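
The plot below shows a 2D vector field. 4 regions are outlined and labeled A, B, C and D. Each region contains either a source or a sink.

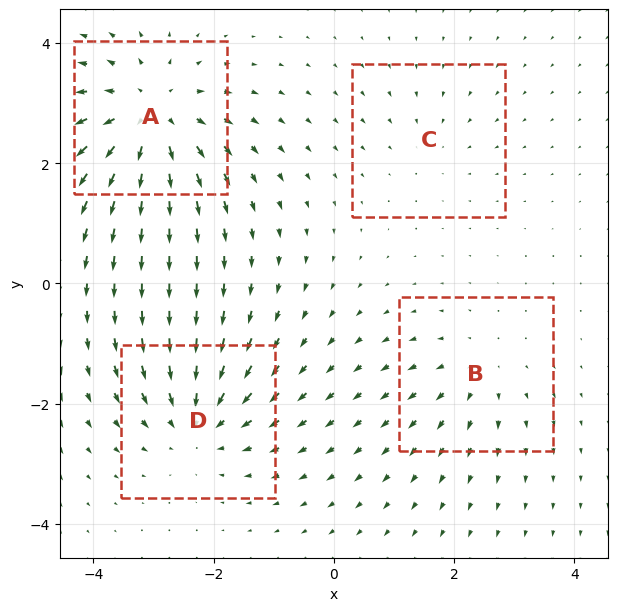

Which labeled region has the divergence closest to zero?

Divergence at each region's feature centre — A: about +7, B: about +3, C: about -2, D: about -5. Region C is closest to zero.

C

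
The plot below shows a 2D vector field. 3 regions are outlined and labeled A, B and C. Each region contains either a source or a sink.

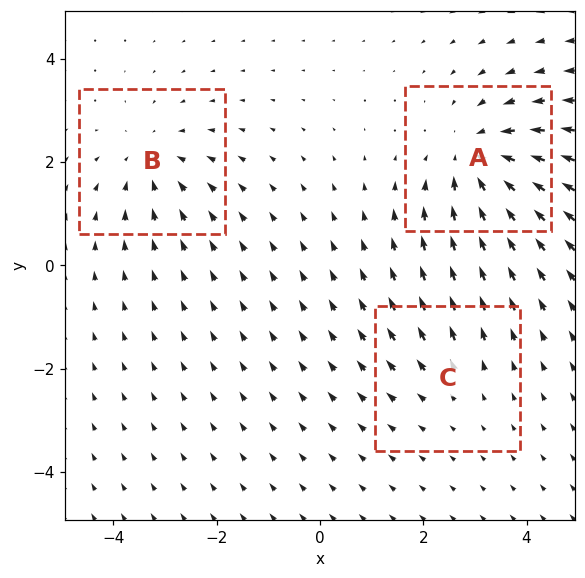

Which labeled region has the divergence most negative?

Divergence at each region's feature centre — A: about -4, B: about -3, C: about +2. Region A is most negative.

A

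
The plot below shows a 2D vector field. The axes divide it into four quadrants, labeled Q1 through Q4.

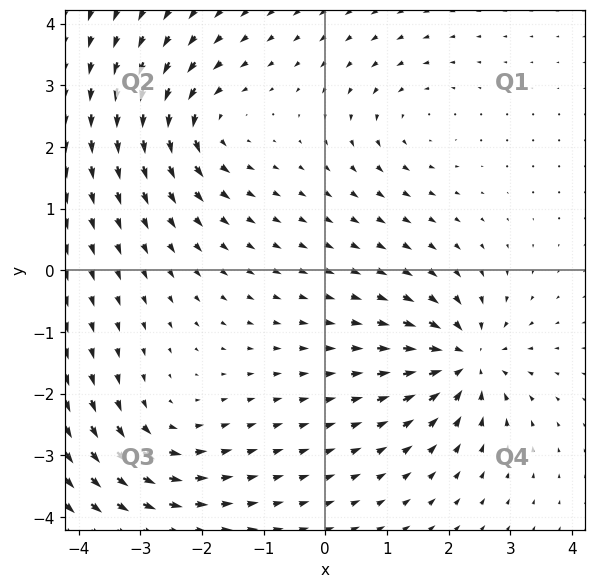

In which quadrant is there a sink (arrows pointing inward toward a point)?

Q4

The sink sits at approximately (2.3, -1.5), which lies in quadrant Q4. The divergence there is about -6, negative as expected for a sink.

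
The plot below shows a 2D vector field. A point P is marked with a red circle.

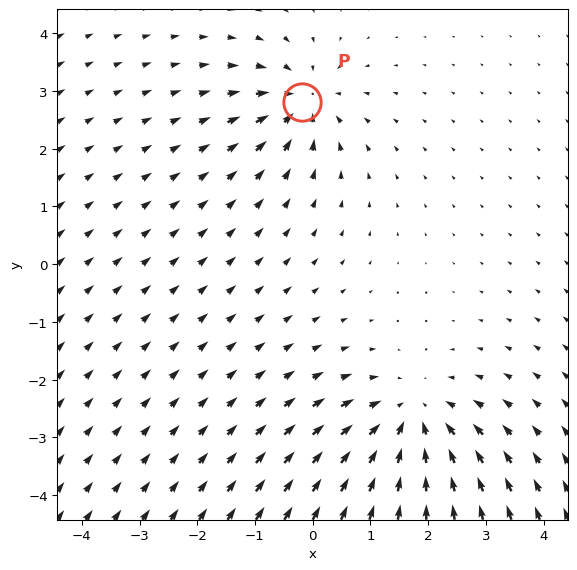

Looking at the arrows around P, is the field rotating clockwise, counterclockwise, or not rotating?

Near P at (-0.2, 2.8) the arrows show no circulation. The curl there is ≈0.

not rotating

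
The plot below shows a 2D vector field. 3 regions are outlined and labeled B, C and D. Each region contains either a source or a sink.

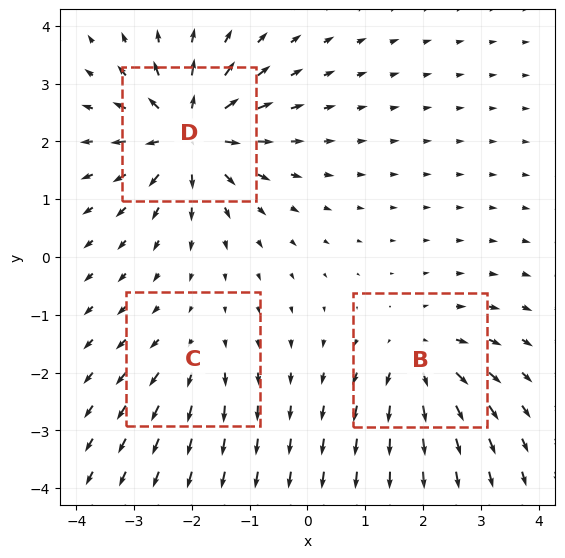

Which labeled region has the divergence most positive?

Divergence at each region's feature centre — B: about +4, C: about +2, D: about +6. Region D is most positive.

D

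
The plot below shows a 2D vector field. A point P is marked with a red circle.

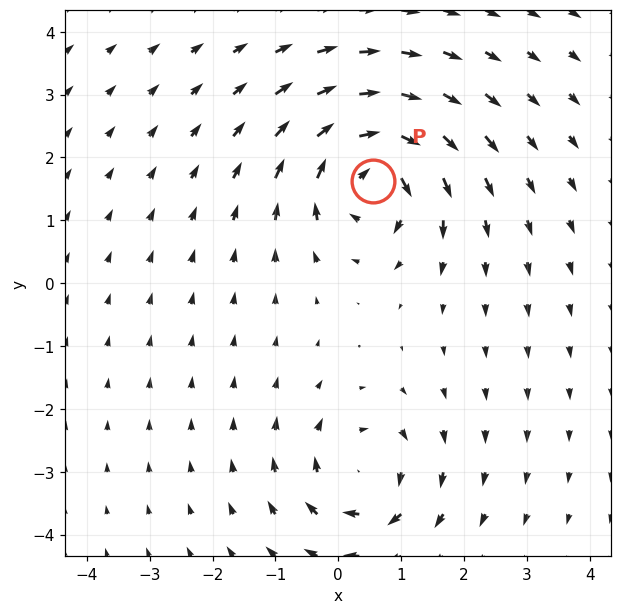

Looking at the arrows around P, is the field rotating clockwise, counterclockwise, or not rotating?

clockwise

Near P at (0.5, 1.6) the arrows circulate clockwise. The curl (z-component) there is about -6; negative curl means clockwise rotation.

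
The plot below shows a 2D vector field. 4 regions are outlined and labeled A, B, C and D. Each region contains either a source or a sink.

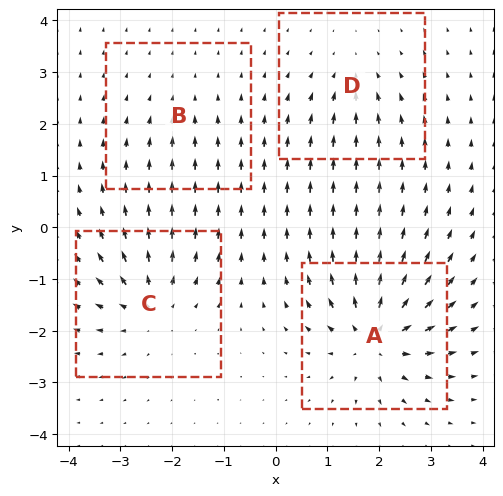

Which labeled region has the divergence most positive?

Divergence at each region's feature centre — A: about +9, B: about -2, C: about +6, D: about -4. Region A is most positive.

A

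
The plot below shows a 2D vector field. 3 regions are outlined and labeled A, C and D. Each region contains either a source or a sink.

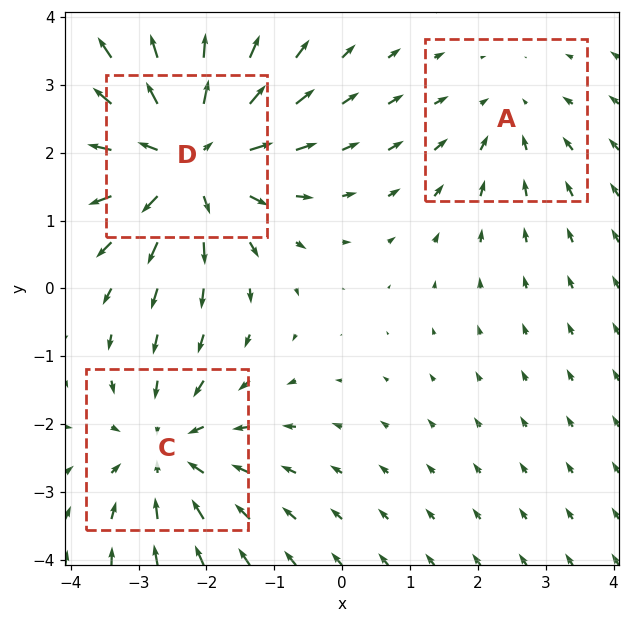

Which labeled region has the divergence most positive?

D

Divergence at each region's feature centre — A: about -2, C: about -3, D: about +4. Region D is most positive.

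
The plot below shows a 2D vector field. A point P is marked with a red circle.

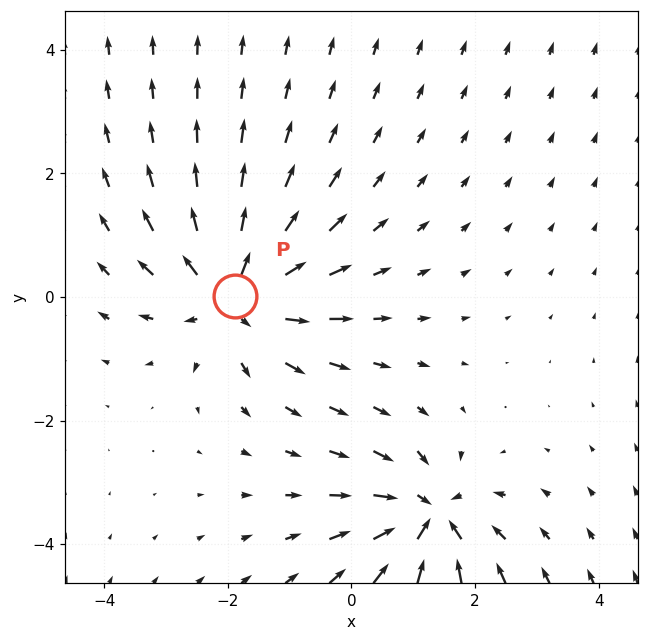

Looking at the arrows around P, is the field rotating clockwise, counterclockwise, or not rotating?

Near P at (-1.9, 0.0) the arrows show no circulation. The curl there is ≈0.

not rotating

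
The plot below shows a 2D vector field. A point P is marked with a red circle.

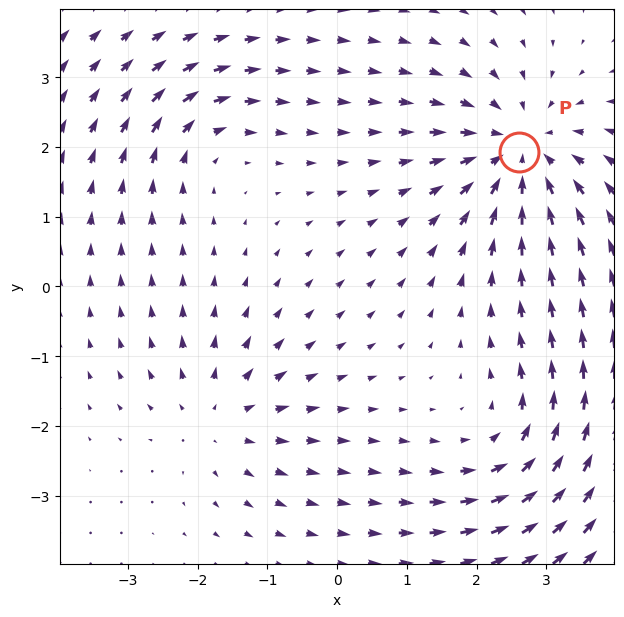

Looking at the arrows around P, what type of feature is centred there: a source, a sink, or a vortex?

sink

At P (2.6, 1.9) the arrows converge inward. Divergence about -5, curl ≈0 — negative divergence with near-zero curl is a sink.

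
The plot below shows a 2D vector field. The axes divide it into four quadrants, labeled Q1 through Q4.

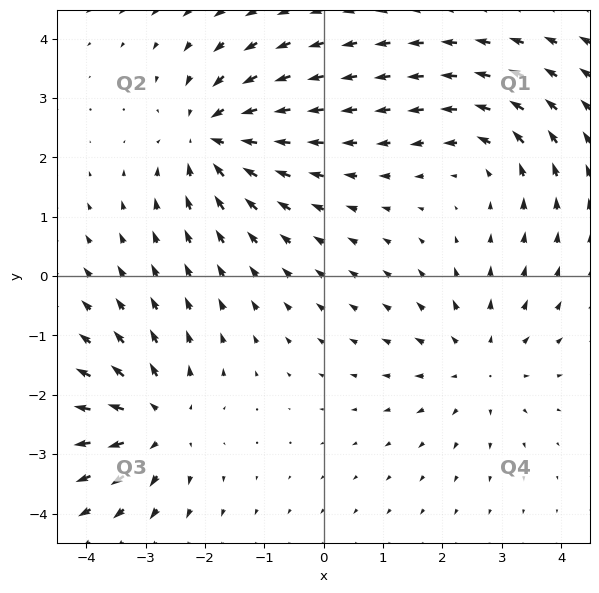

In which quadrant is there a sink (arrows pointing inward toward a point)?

The sink sits at approximately (-1.9, 2.4), which lies in quadrant Q2. The divergence there is about -5, negative as expected for a sink.

Q2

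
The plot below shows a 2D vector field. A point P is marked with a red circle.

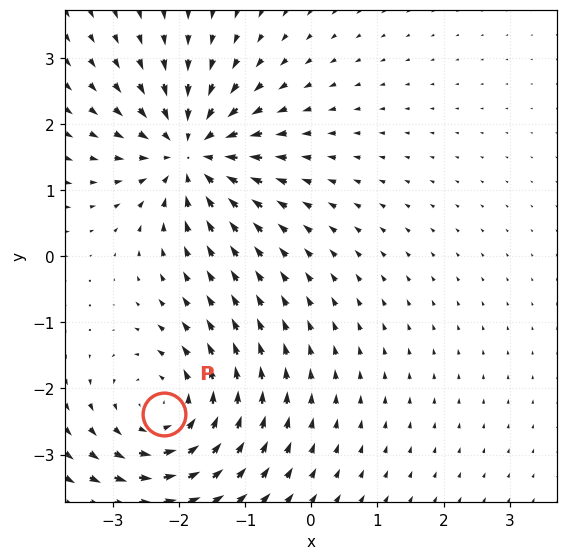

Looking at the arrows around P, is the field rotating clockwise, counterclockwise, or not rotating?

counterclockwise

Near P at (-2.2, -2.4) the arrows circulate counterclockwise. The curl (z-component) there is about +3; positive curl means counterclockwise rotation.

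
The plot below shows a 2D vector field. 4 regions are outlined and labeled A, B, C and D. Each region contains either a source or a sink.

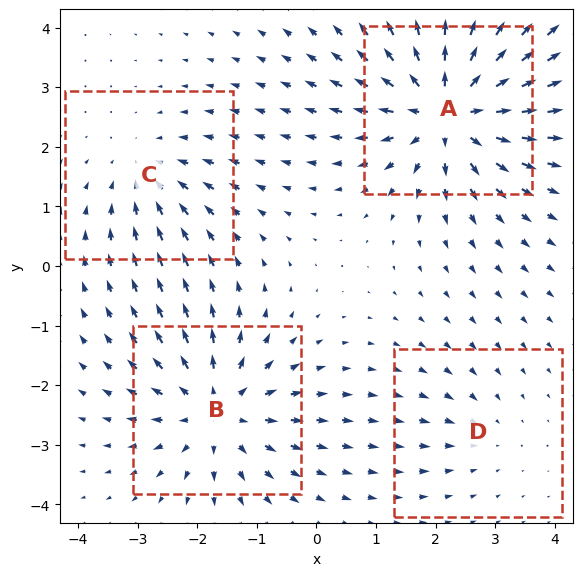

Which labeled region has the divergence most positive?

Divergence at each region's feature centre — A: about +7, B: about +5, C: about -3, D: about -2. Region A is most positive.

A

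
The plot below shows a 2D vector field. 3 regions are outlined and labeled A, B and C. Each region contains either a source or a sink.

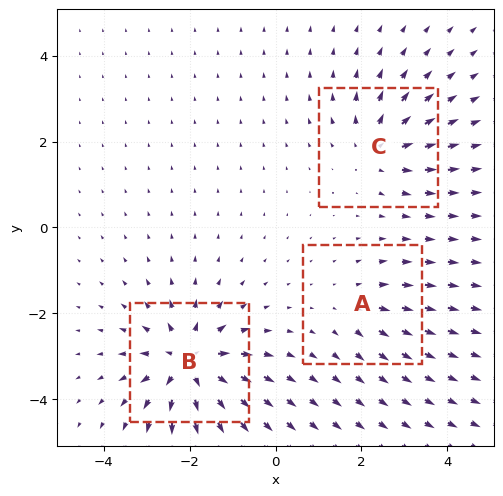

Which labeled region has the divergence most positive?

Divergence at each region's feature centre — A: about +2, B: about +6, C: about +4. Region B is most positive.

B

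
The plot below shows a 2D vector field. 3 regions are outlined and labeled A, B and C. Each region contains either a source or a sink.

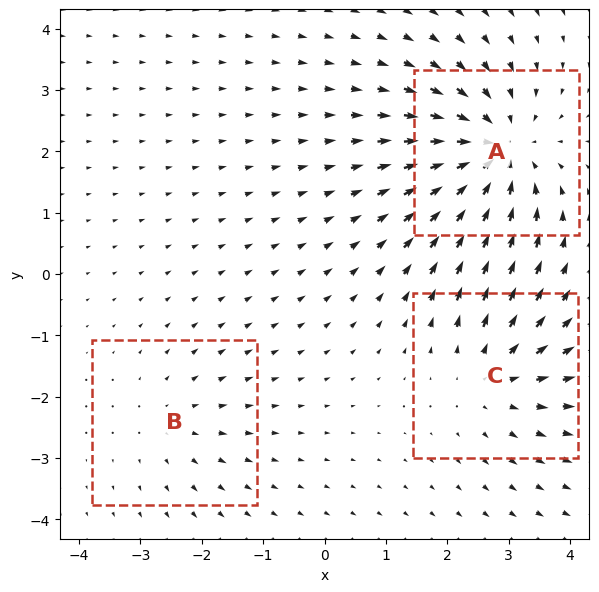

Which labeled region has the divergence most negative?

A

Divergence at each region's feature centre — A: about -5, B: about +2, C: about +3. Region A is most negative.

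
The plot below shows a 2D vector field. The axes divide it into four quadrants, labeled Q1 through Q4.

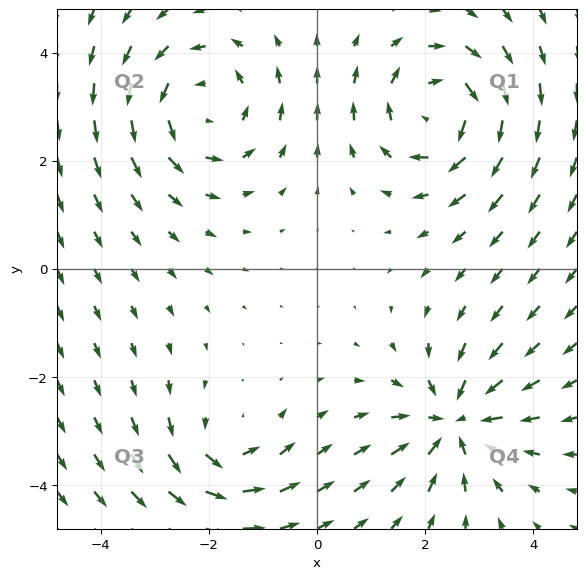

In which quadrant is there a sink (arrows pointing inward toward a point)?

The sink sits at approximately (2.6, -2.8), which lies in quadrant Q4. The divergence there is about -5, negative as expected for a sink.

Q4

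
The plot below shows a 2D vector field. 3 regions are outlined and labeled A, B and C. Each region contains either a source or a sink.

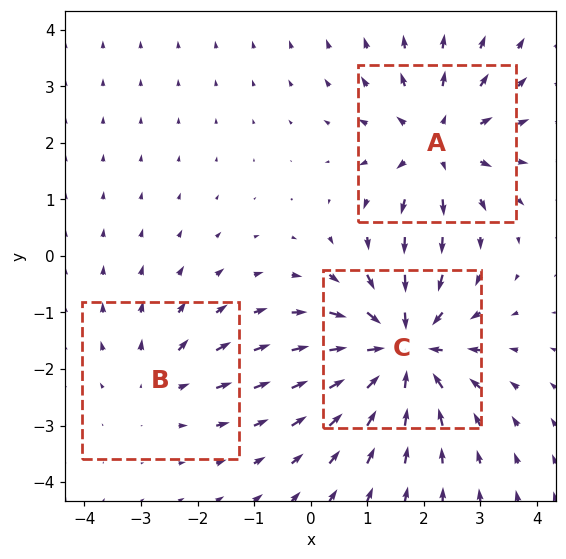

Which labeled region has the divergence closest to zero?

Divergence at each region's feature centre — A: about +3, B: about +2, C: about -5. Region B is closest to zero.

B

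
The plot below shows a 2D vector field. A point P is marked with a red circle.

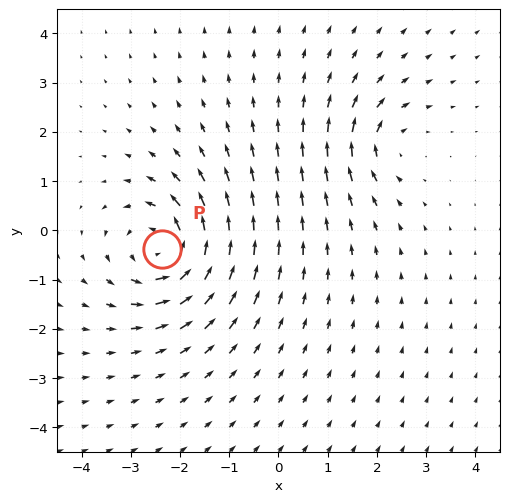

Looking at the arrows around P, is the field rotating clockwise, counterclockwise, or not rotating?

Near P at (-2.4, -0.4) the arrows circulate counterclockwise. The curl (z-component) there is about +6; positive curl means counterclockwise rotation.

counterclockwise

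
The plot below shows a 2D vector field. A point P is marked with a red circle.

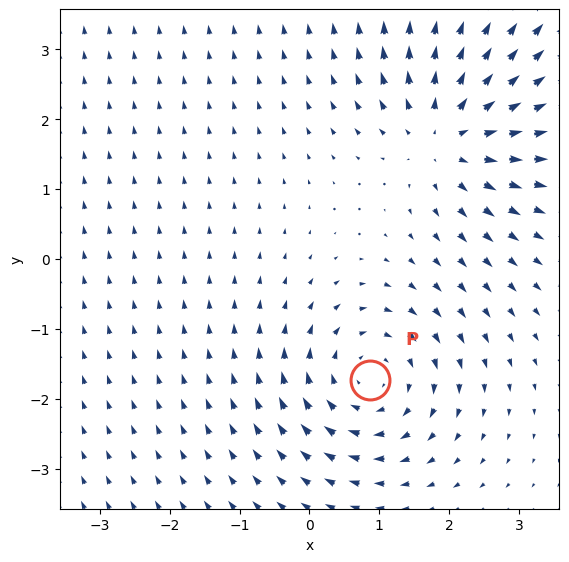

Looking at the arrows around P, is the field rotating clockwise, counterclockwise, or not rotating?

clockwise

Near P at (0.9, -1.7) the arrows circulate clockwise. The curl (z-component) there is about -5; negative curl means clockwise rotation.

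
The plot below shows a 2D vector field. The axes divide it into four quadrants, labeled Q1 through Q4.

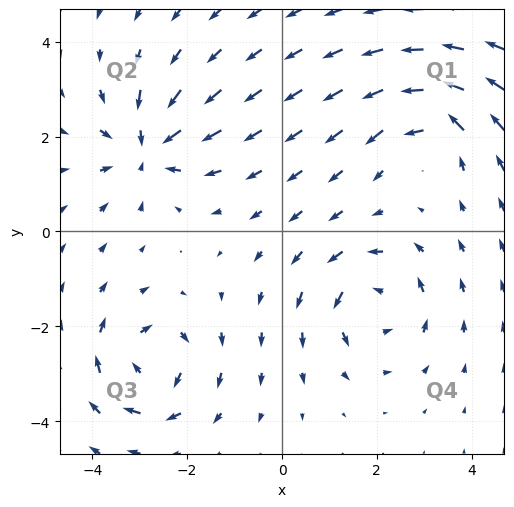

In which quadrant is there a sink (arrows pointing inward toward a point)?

The sink sits at approximately (-2.8, 1.8), which lies in quadrant Q2. The divergence there is about -5, negative as expected for a sink.

Q2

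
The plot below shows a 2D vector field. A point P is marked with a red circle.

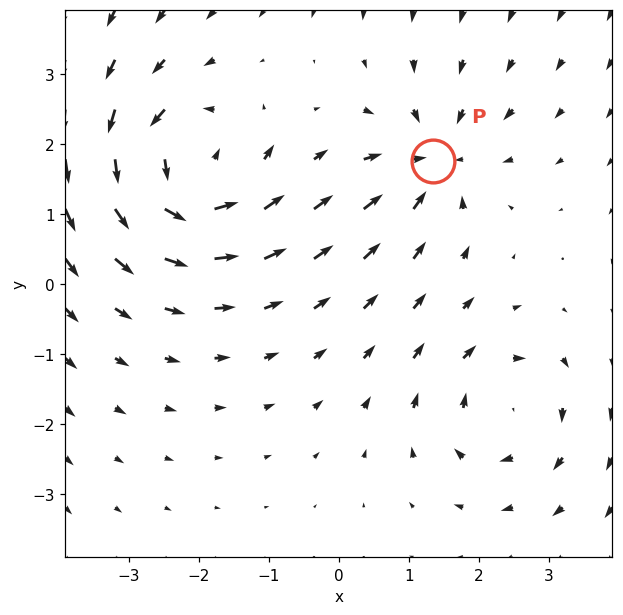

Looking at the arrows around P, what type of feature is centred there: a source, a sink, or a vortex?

At P (1.3, 1.8) the arrows converge inward. Divergence about -4, curl ≈0 — negative divergence with near-zero curl is a sink.

sink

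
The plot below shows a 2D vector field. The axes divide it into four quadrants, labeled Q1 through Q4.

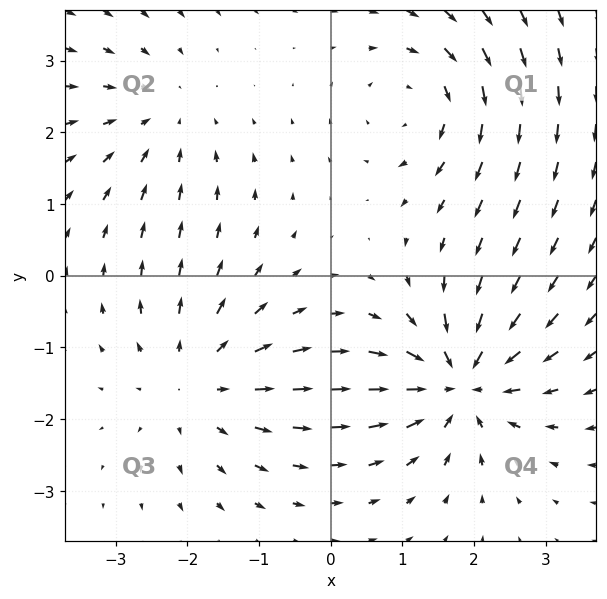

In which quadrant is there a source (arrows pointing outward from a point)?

The source sits at approximately (-1.9, -1.5), which lies in quadrant Q3. The divergence there is about +3, positive as expected for a source.

Q3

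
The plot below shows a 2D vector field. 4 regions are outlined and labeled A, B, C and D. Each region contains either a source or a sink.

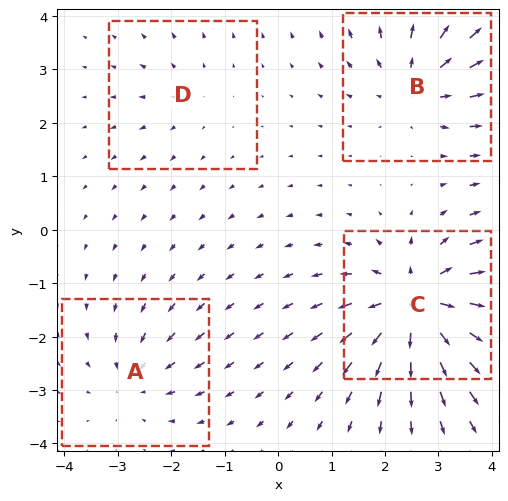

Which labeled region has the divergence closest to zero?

D

Divergence at each region's feature centre — A: about -4, B: about +5, C: about +8, D: about +2. Region D is closest to zero.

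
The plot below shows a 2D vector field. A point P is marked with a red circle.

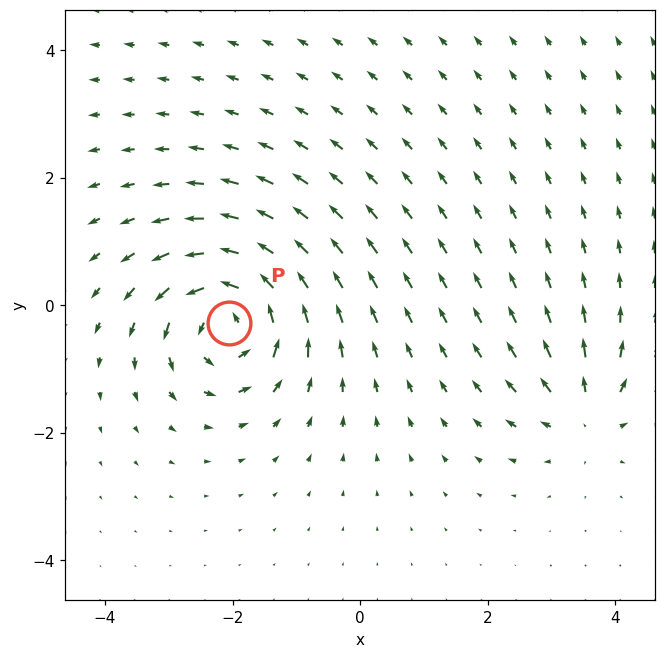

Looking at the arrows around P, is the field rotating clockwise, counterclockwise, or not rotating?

Near P at (-2.1, -0.3) the arrows circulate counterclockwise. The curl (z-component) there is about +7; positive curl means counterclockwise rotation.

counterclockwise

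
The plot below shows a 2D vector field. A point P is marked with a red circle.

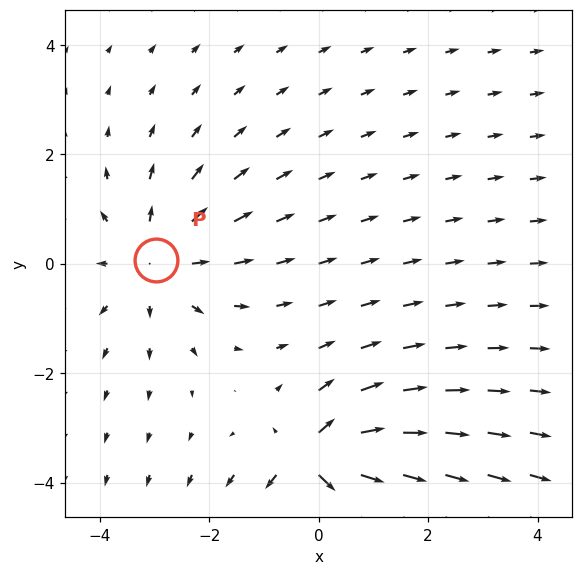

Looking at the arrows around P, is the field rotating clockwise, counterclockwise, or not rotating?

not rotating

Near P at (-3.0, 0.1) the arrows show no circulation. The curl there is ≈0.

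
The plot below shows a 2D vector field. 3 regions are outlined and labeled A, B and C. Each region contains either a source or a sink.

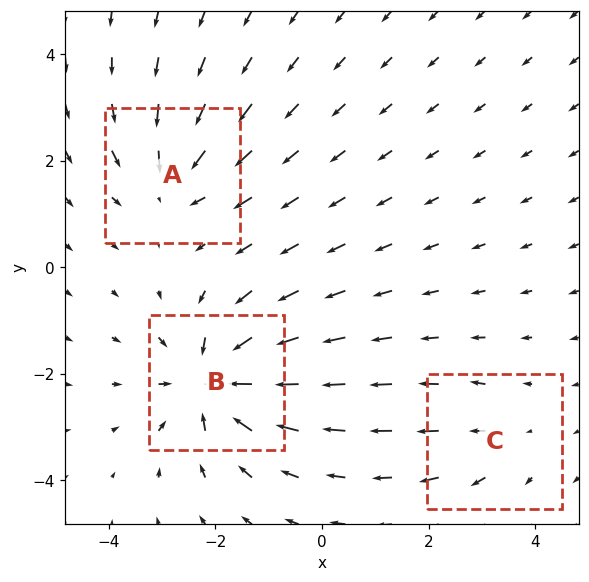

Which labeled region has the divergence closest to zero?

Divergence at each region's feature centre — A: about -4, B: about -6, C: about +2. Region C is closest to zero.

C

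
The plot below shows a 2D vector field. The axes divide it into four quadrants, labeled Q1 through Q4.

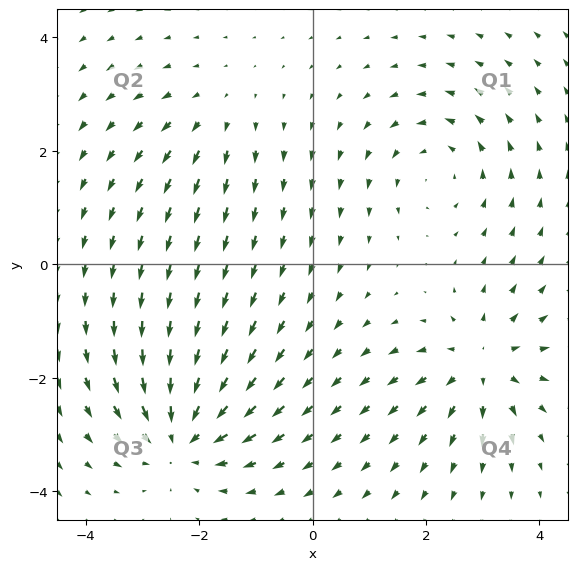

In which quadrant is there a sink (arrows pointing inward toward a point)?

The sink sits at approximately (-2.3, -3.0), which lies in quadrant Q3. The divergence there is about -5, negative as expected for a sink.

Q3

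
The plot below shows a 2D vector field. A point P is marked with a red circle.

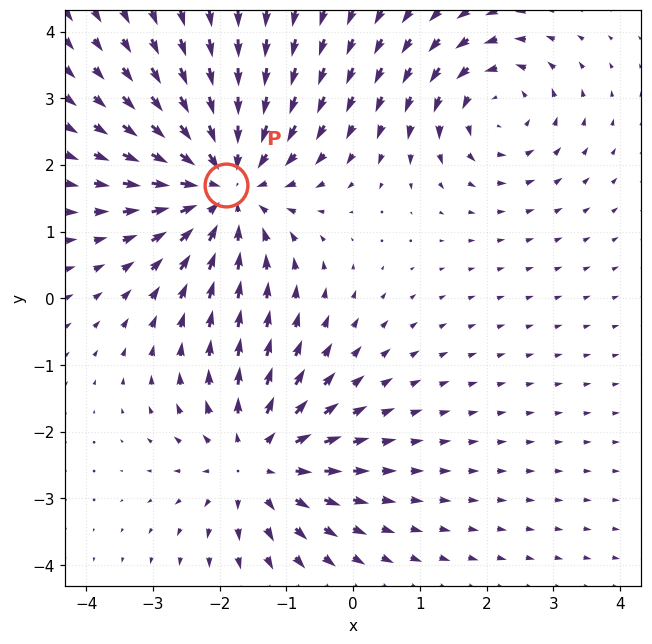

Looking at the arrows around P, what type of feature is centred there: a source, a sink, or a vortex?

At P (-1.9, 1.7) the arrows converge inward. Divergence about -4, curl ≈0 — negative divergence with near-zero curl is a sink.

sink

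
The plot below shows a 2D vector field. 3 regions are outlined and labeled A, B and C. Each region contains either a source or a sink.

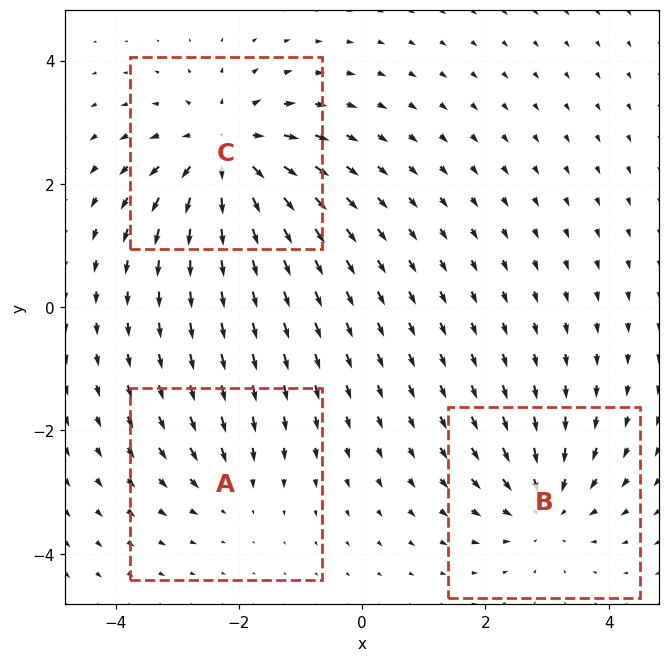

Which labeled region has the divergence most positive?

Divergence at each region's feature centre — A: about -2, B: about -3, C: about +5. Region C is most positive.

C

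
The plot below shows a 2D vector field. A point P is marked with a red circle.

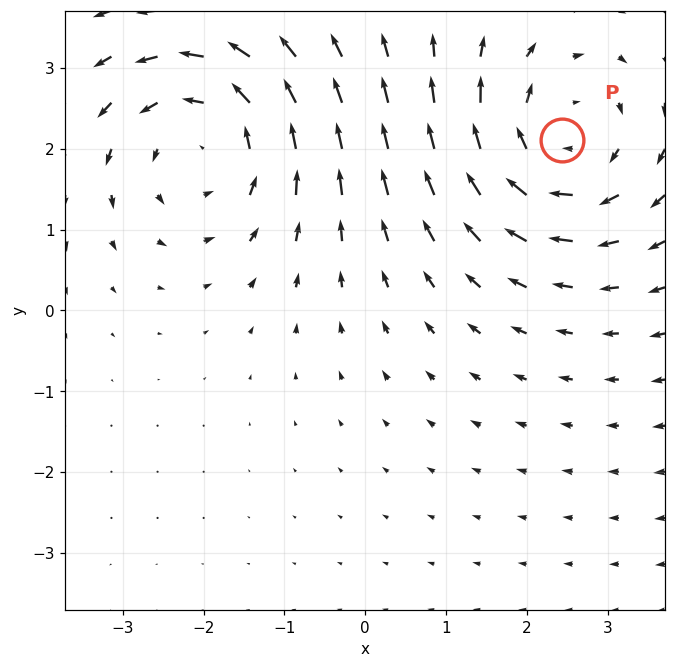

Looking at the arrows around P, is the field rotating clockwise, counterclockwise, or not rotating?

clockwise

Near P at (2.4, 2.1) the arrows circulate clockwise. The curl (z-component) there is about -4; negative curl means clockwise rotation.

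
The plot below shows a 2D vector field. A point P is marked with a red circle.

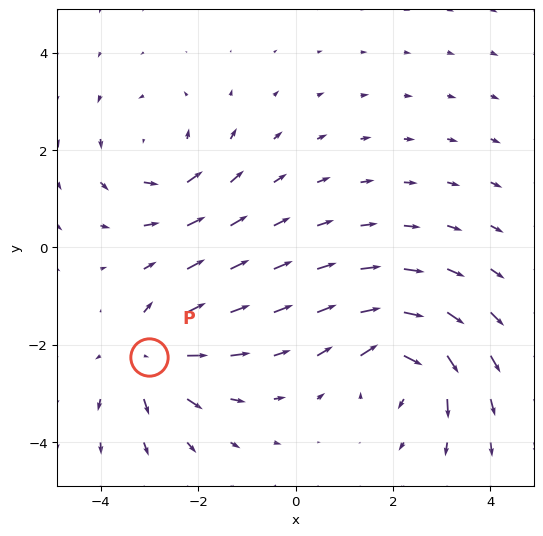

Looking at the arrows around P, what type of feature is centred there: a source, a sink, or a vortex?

At P (-3.0, -2.2) the arrows spread outward. Divergence about +5, curl ≈0 — positive divergence with near-zero curl is a source.

source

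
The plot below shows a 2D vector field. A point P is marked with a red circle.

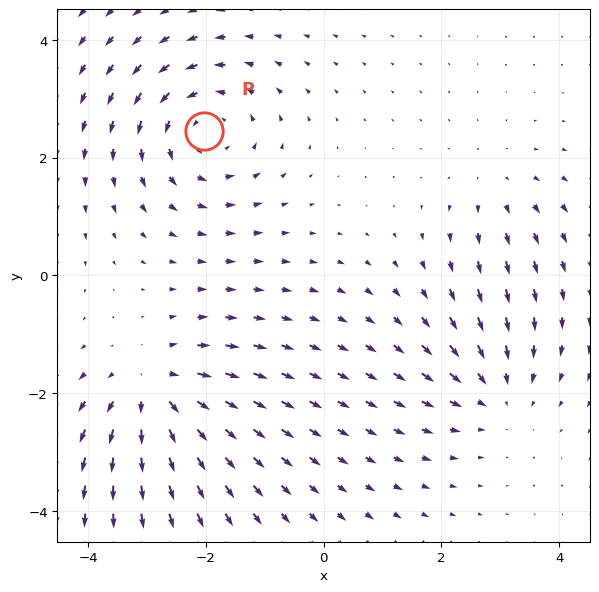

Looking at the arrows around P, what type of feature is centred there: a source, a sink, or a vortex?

At P (-2.0, 2.5) the arrows circulate counterclockwise. Divergence ≈0, curl about +4 — near-zero divergence with nonzero curl is a vortex.

vortex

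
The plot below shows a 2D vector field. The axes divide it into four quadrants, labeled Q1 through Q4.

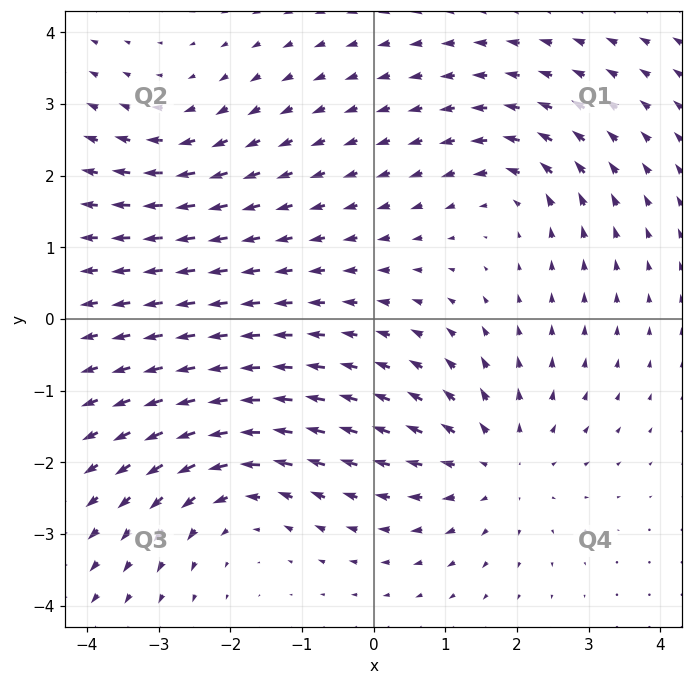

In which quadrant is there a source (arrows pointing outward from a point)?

The source sits at approximately (1.7, -2.0), which lies in quadrant Q4. The divergence there is about +4, positive as expected for a source.

Q4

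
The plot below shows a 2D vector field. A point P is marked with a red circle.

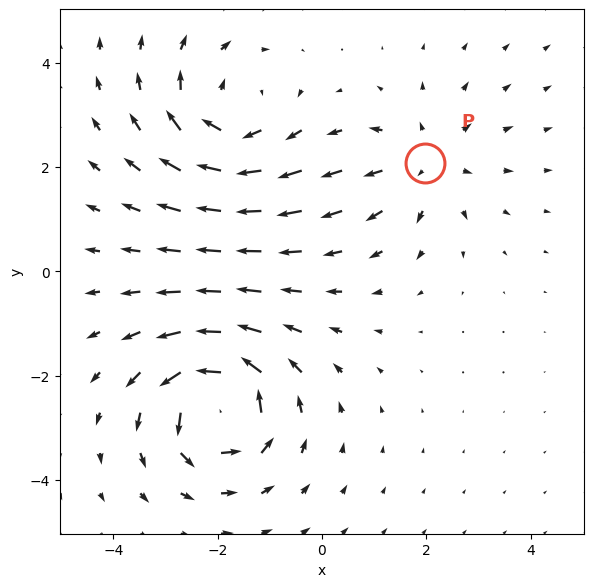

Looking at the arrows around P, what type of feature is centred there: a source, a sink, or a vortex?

At P (2.0, 2.1) the arrows spread outward. Divergence about +3, curl ≈0 — positive divergence with near-zero curl is a source.

source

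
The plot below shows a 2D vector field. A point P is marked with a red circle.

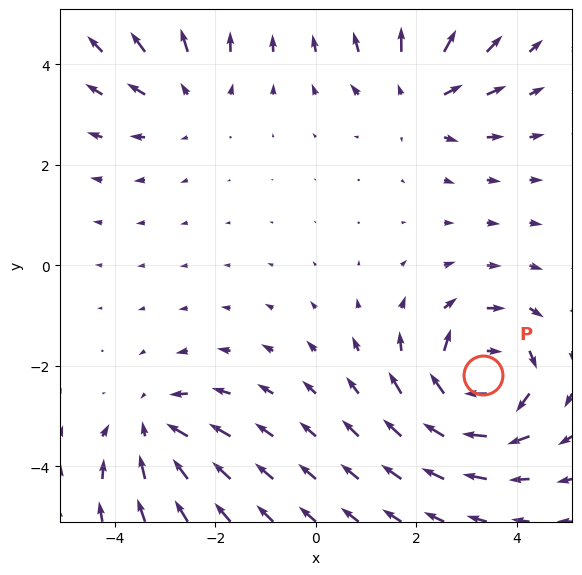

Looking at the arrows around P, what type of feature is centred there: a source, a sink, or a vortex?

At P (3.3, -2.2) the arrows circulate clockwise. Divergence ≈0, curl about -6 — near-zero divergence with nonzero curl is a vortex.

vortex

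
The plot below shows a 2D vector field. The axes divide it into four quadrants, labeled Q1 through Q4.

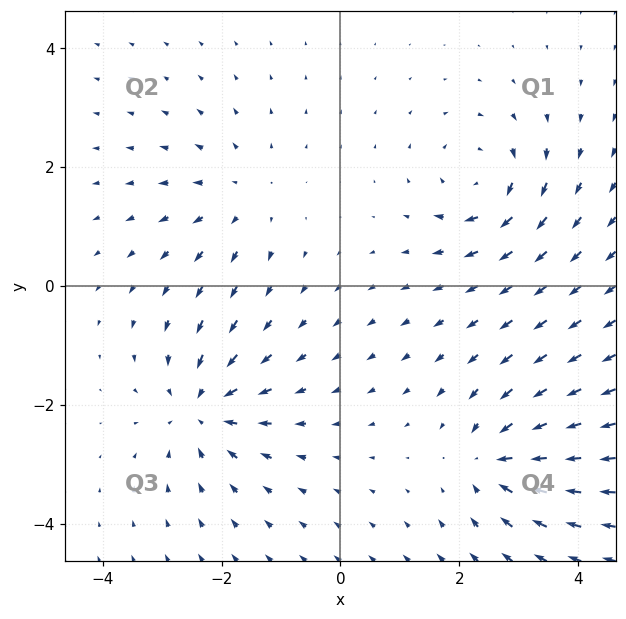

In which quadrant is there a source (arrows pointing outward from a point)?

Q2

The source sits at approximately (-1.7, 1.5), which lies in quadrant Q2. The divergence there is about +2, positive as expected for a source.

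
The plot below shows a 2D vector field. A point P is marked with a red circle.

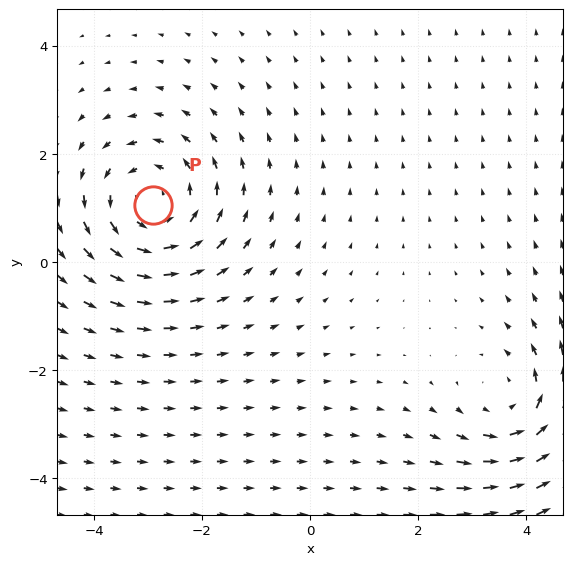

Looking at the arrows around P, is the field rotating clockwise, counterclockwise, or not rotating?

counterclockwise

Near P at (-2.9, 1.0) the arrows circulate counterclockwise. The curl (z-component) there is about +3; positive curl means counterclockwise rotation.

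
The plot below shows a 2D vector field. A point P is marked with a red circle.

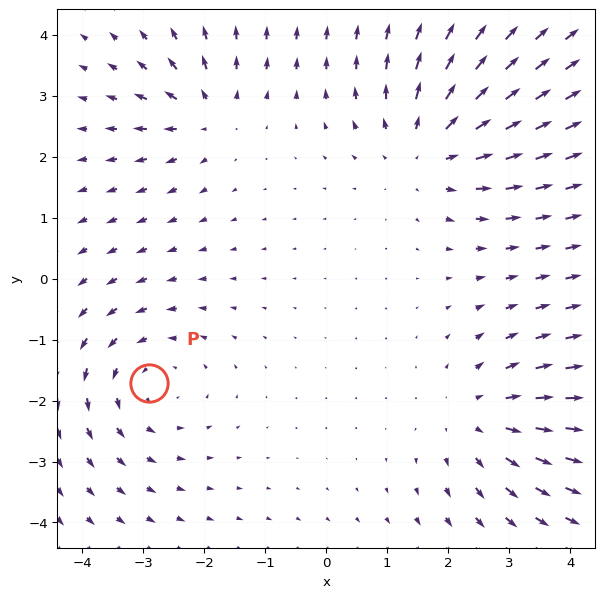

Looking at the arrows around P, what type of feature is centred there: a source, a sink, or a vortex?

At P (-2.9, -1.7) the arrows circulate counterclockwise. Divergence ≈0, curl about +4 — near-zero divergence with nonzero curl is a vortex.

vortex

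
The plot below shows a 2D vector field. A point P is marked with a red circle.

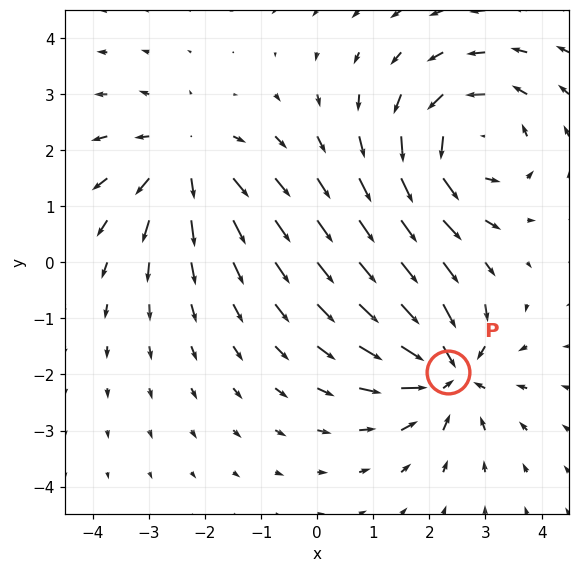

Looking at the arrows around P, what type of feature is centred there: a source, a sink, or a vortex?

At P (2.3, -1.9) the arrows converge inward. Divergence about -4, curl ≈0 — negative divergence with near-zero curl is a sink.

sink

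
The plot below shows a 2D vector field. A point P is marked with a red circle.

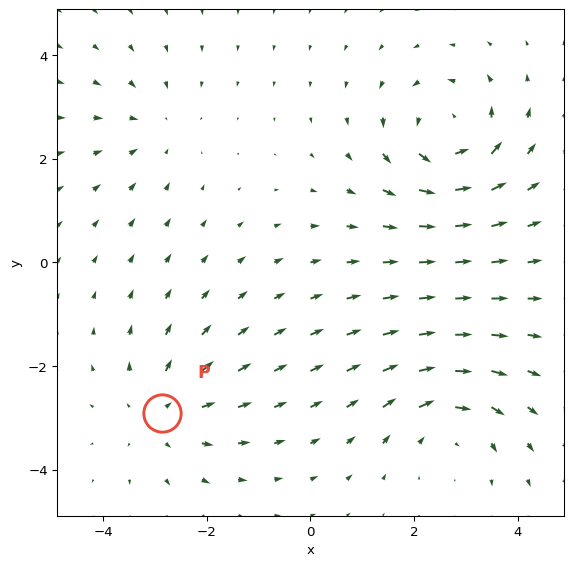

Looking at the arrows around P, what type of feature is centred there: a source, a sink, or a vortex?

At P (-2.9, -2.9) the arrows spread outward. Divergence about +3, curl ≈0 — positive divergence with near-zero curl is a source.

source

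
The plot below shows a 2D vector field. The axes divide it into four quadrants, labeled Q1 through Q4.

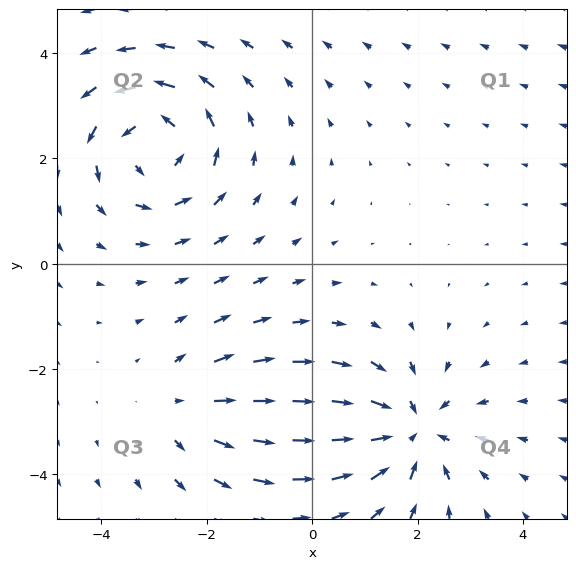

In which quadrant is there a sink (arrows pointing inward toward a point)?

Q4

The sink sits at approximately (1.9, -3.2), which lies in quadrant Q4. The divergence there is about -5, negative as expected for a sink.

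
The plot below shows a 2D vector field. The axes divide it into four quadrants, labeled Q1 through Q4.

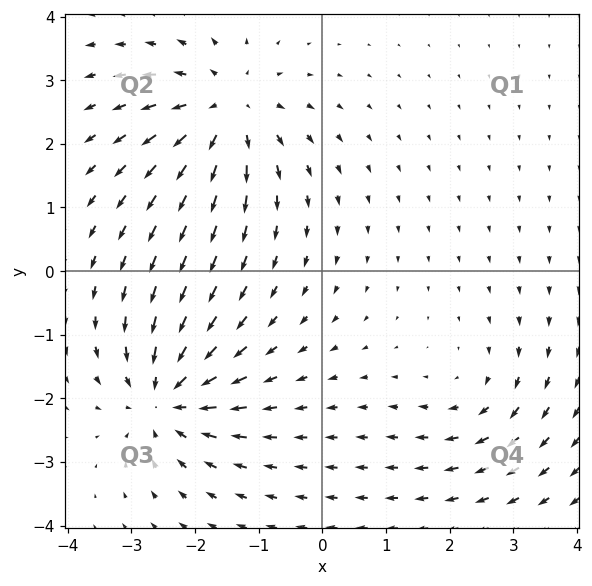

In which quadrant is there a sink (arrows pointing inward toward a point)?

Q3

The sink sits at approximately (-2.5, -2.0), which lies in quadrant Q3. The divergence there is about -6, negative as expected for a sink.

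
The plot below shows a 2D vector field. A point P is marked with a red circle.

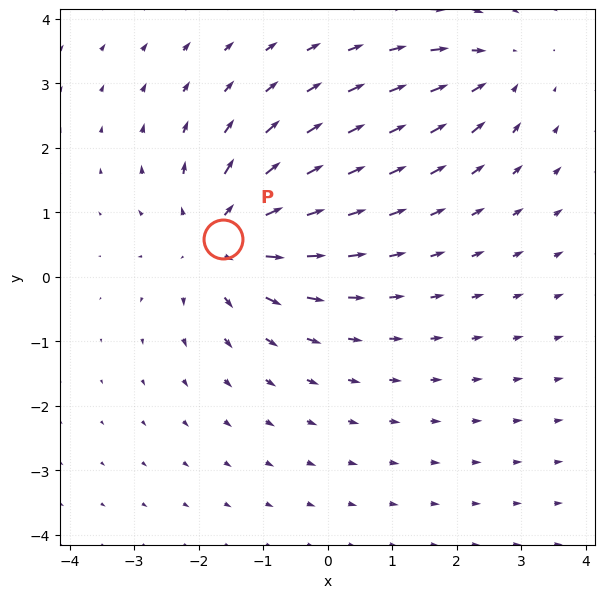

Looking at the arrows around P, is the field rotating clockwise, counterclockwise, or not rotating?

Near P at (-1.6, 0.6) the arrows show no circulation. The curl there is ≈0.

not rotating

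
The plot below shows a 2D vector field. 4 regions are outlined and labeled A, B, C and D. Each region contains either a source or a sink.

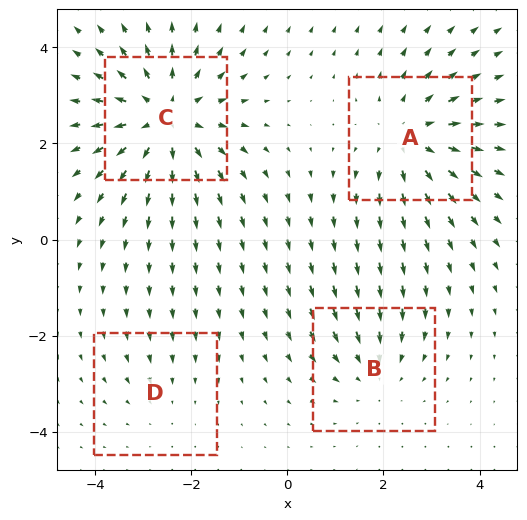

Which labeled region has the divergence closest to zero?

Divergence at each region's feature centre — A: about +5, B: about -3, C: about +6, D: about -2. Region D is closest to zero.

D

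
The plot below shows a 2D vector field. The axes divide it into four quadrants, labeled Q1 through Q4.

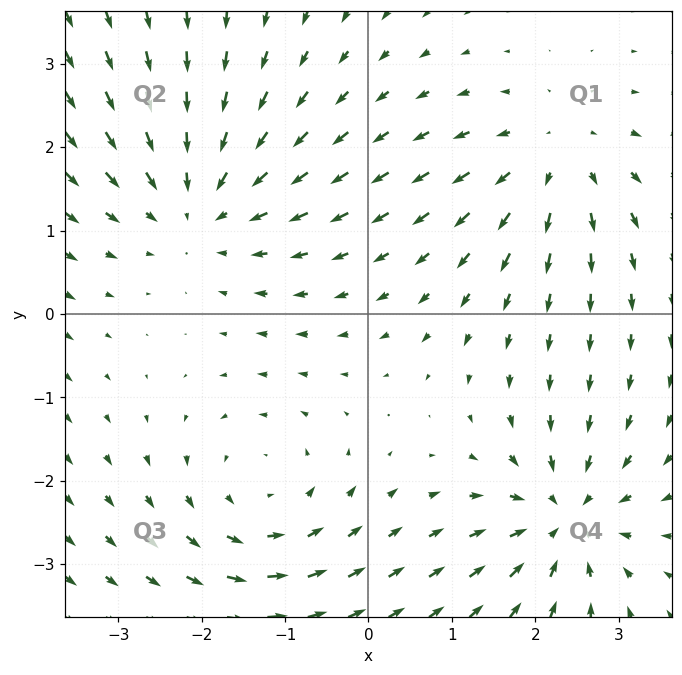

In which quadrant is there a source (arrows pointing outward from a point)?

The source sits at approximately (2.3, 1.9), which lies in quadrant Q1. The divergence there is about +4, positive as expected for a source.

Q1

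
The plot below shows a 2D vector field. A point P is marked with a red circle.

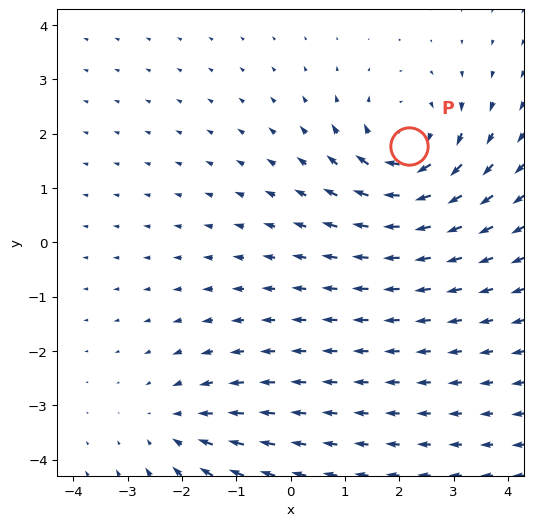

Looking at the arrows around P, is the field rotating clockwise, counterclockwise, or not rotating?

Near P at (2.2, 1.8) the arrows circulate clockwise. The curl (z-component) there is about -5; negative curl means clockwise rotation.

clockwise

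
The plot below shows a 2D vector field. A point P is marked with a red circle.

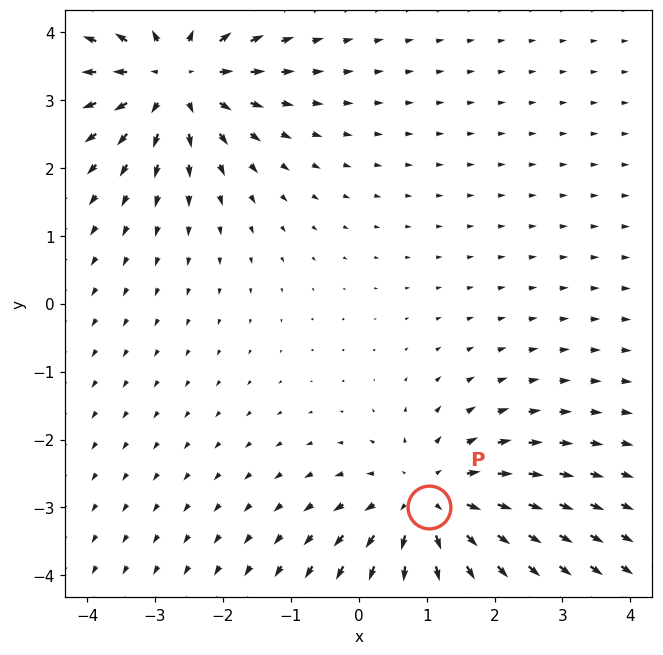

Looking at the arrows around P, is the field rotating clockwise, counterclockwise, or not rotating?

Near P at (1.0, -3.0) the arrows show no circulation. The curl there is ≈0.

not rotating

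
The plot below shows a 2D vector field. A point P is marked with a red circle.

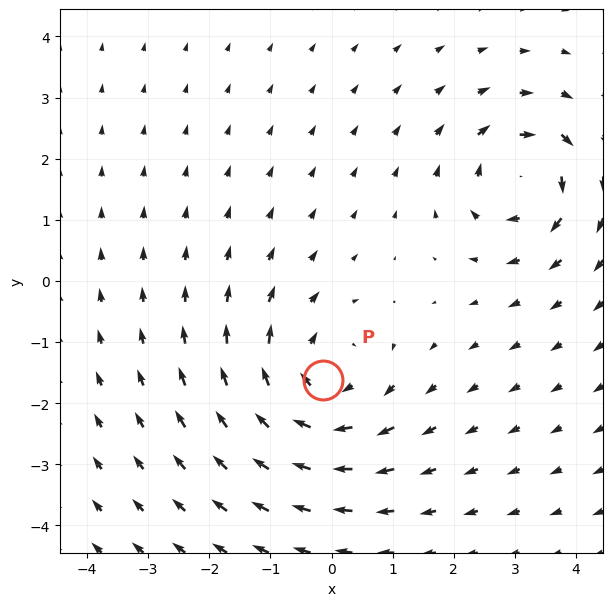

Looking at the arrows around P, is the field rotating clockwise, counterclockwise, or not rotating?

Near P at (-0.1, -1.6) the arrows circulate clockwise. The curl (z-component) there is about -3; negative curl means clockwise rotation.

clockwise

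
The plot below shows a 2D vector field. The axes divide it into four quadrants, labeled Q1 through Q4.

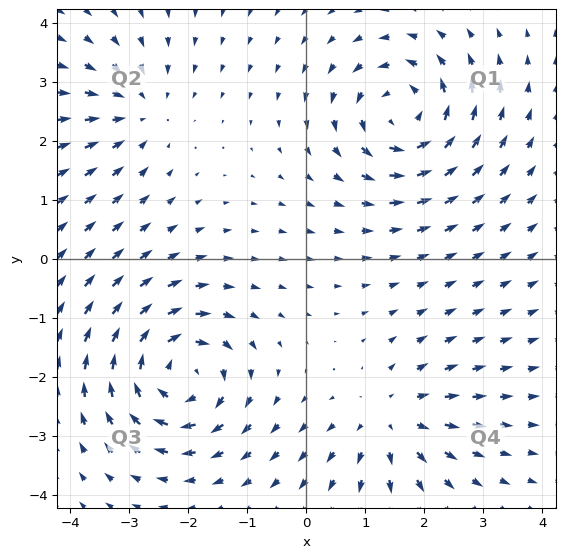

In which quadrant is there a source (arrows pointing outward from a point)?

The source sits at approximately (1.4, -2.7), which lies in quadrant Q4. The divergence there is about +4, positive as expected for a source.

Q4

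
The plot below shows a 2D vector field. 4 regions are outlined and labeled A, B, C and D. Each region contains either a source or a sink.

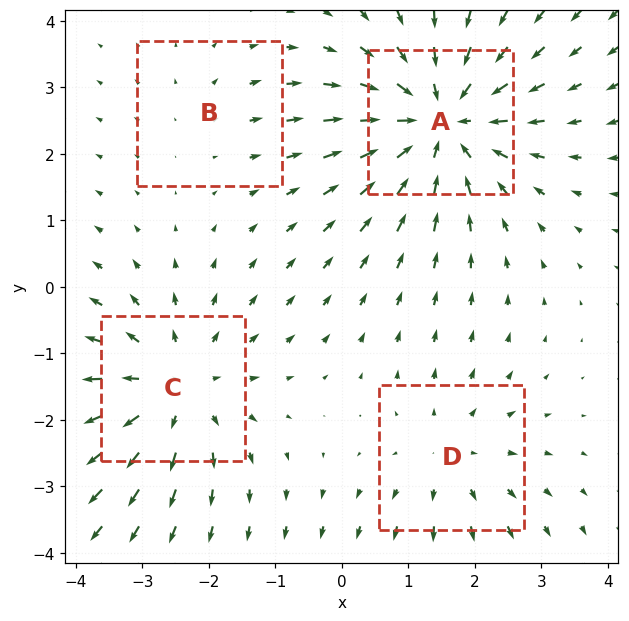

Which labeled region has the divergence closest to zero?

Divergence at each region's feature centre — A: about -6, B: about +2, C: about +4, D: about +3. Region B is closest to zero.

B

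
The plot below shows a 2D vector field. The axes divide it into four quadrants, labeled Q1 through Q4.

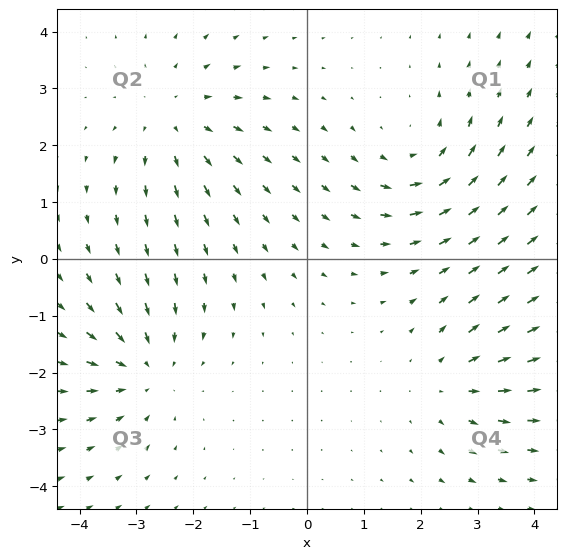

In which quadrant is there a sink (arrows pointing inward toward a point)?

The sink sits at approximately (-2.9, -1.9), which lies in quadrant Q3. The divergence there is about -4, negative as expected for a sink.

Q3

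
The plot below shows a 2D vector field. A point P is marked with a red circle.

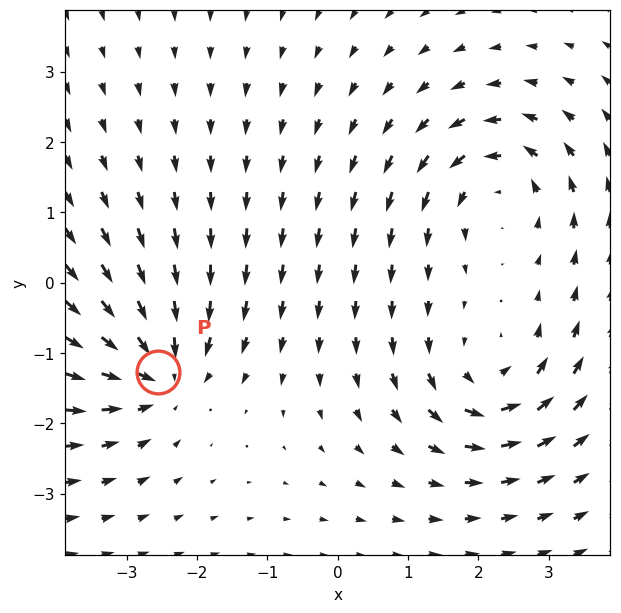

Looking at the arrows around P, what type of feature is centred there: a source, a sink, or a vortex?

At P (-2.6, -1.3) the arrows converge inward. Divergence about -5, curl ≈0 — negative divergence with near-zero curl is a sink.

sink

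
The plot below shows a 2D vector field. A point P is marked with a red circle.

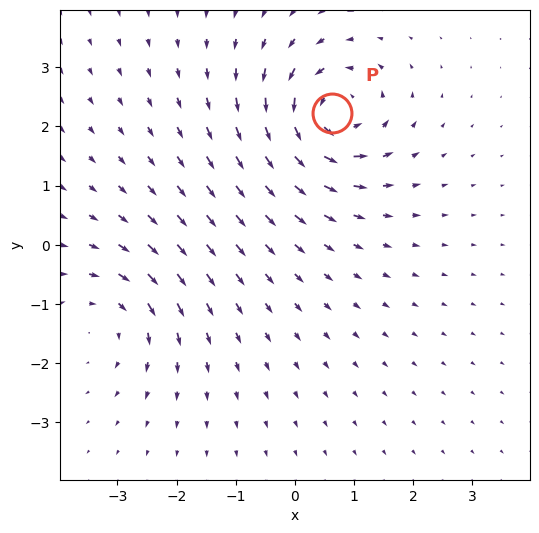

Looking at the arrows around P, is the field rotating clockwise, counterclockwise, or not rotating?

Near P at (0.6, 2.2) the arrows circulate counterclockwise. The curl (z-component) there is about +6; positive curl means counterclockwise rotation.

counterclockwise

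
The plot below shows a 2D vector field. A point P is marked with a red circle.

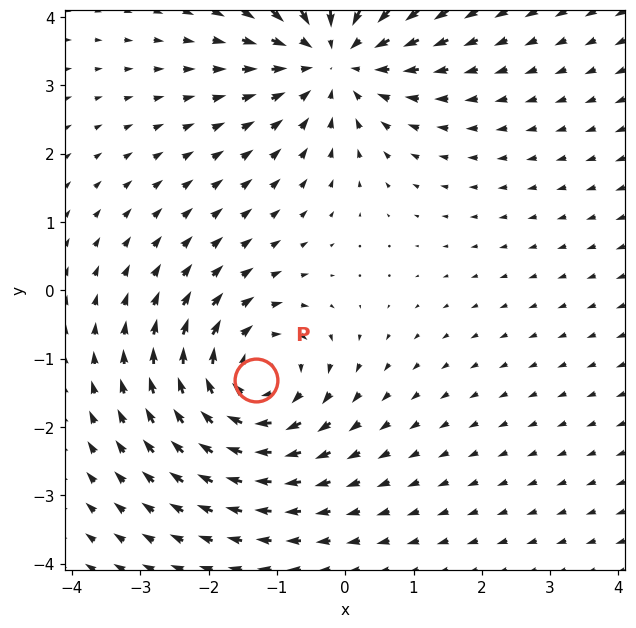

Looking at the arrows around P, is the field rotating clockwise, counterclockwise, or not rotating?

Near P at (-1.3, -1.3) the arrows circulate clockwise. The curl (z-component) there is about -4; negative curl means clockwise rotation.

clockwise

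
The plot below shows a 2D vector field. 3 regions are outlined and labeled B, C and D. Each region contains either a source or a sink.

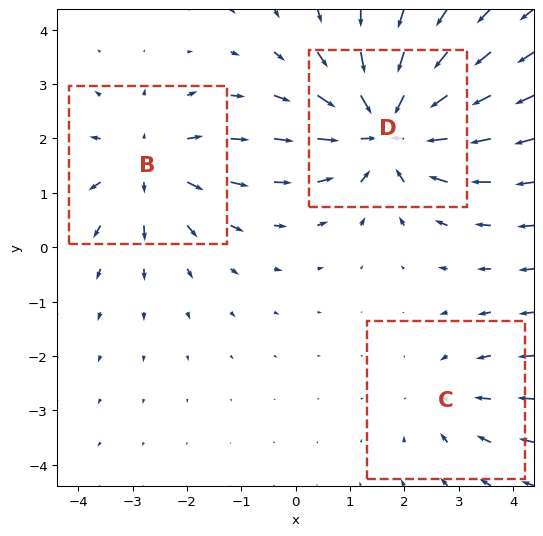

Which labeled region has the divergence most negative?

D

Divergence at each region's feature centre — B: about +3, C: about -2, D: about -5. Region D is most negative.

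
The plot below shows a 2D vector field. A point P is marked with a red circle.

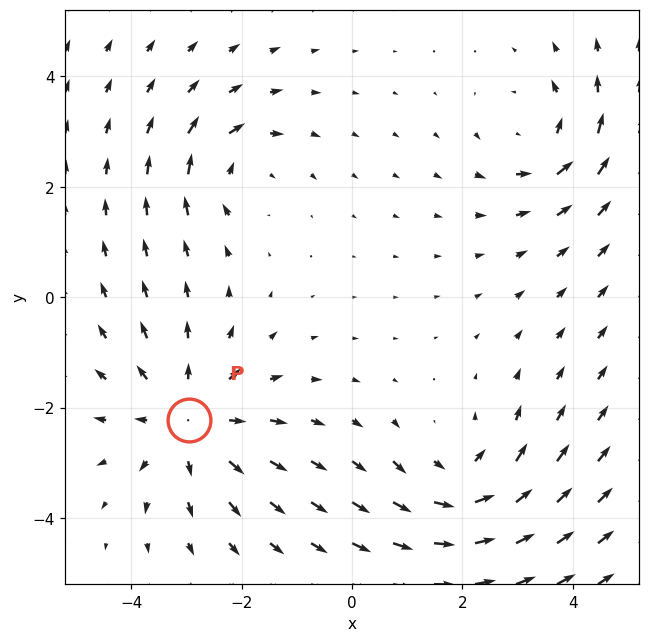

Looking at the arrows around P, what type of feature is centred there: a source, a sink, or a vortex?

At P (-3.0, -2.2) the arrows spread outward. Divergence about +3, curl ≈0 — positive divergence with near-zero curl is a source.

source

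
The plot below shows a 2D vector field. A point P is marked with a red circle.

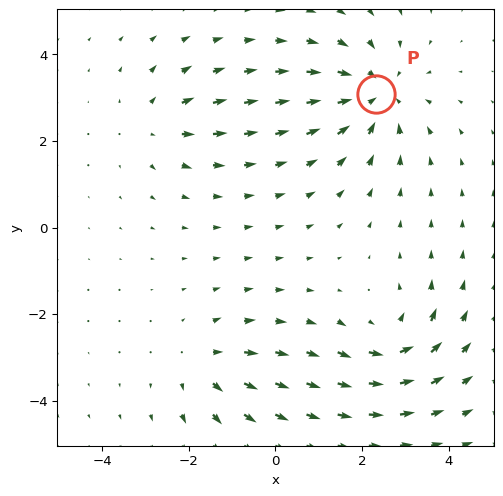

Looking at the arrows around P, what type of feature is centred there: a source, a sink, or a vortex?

At P (2.3, 3.1) the arrows converge inward. Divergence about -4, curl ≈0 — negative divergence with near-zero curl is a sink.

sink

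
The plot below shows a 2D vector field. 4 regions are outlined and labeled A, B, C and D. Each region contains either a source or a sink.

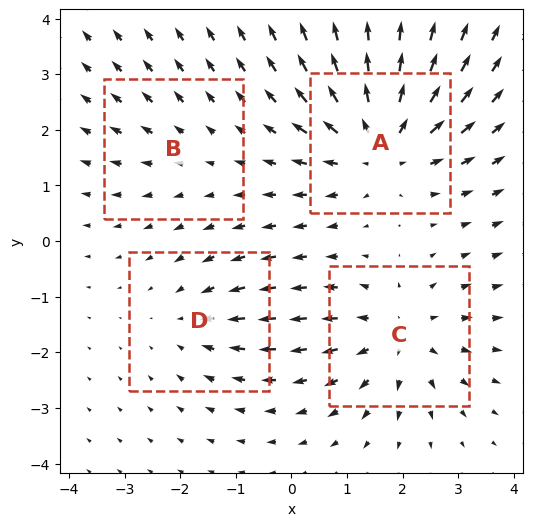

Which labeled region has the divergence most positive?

A

Divergence at each region's feature centre — A: about +6, B: about +2, C: about +4, D: about -3. Region A is most positive.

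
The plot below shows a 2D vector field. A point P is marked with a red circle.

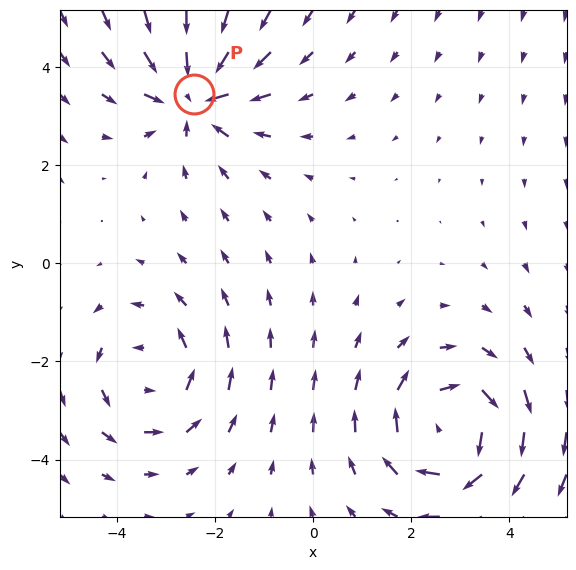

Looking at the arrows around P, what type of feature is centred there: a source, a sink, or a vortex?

At P (-2.4, 3.4) the arrows converge inward. Divergence about -4, curl ≈0 — negative divergence with near-zero curl is a sink.

sink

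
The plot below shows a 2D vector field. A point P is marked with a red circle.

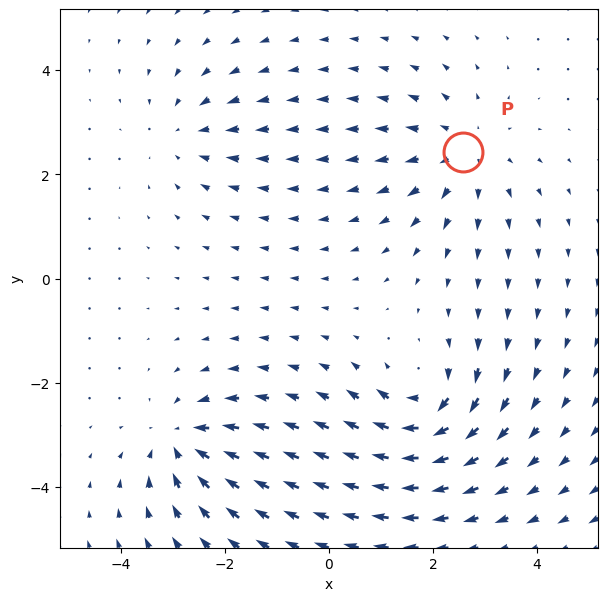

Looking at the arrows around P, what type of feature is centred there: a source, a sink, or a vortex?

At P (2.6, 2.4) the arrows spread outward. Divergence about +4, curl ≈0 — positive divergence with near-zero curl is a source.

source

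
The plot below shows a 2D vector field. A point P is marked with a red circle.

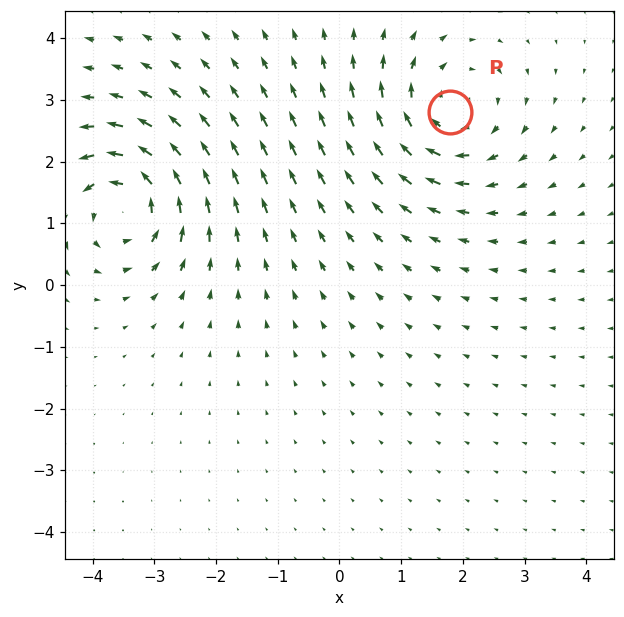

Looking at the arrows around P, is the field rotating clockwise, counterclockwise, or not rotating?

clockwise

Near P at (1.8, 2.8) the arrows circulate clockwise. The curl (z-component) there is about -5; negative curl means clockwise rotation.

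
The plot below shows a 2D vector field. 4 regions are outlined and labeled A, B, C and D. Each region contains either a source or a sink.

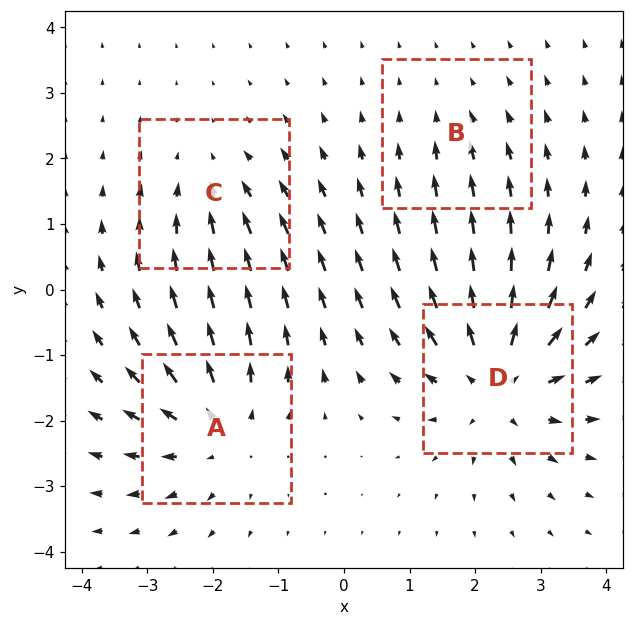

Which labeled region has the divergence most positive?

Divergence at each region's feature centre — A: about +5, B: about -2, C: about -3, D: about +6. Region D is most positive.

D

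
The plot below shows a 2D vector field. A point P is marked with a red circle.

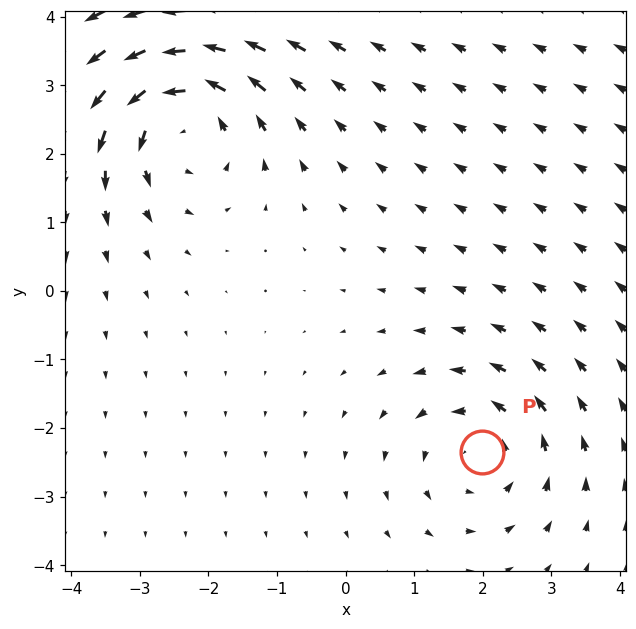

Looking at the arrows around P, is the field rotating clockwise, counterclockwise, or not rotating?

Near P at (2.0, -2.3) the arrows circulate counterclockwise. The curl (z-component) there is about +4; positive curl means counterclockwise rotation.

counterclockwise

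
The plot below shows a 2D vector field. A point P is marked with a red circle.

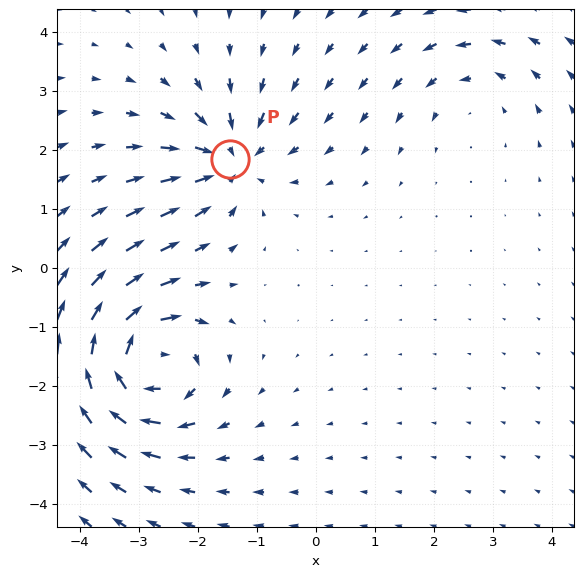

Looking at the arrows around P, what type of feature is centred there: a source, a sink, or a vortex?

At P (-1.4, 1.8) the arrows converge inward. Divergence about -5, curl ≈0 — negative divergence with near-zero curl is a sink.

sink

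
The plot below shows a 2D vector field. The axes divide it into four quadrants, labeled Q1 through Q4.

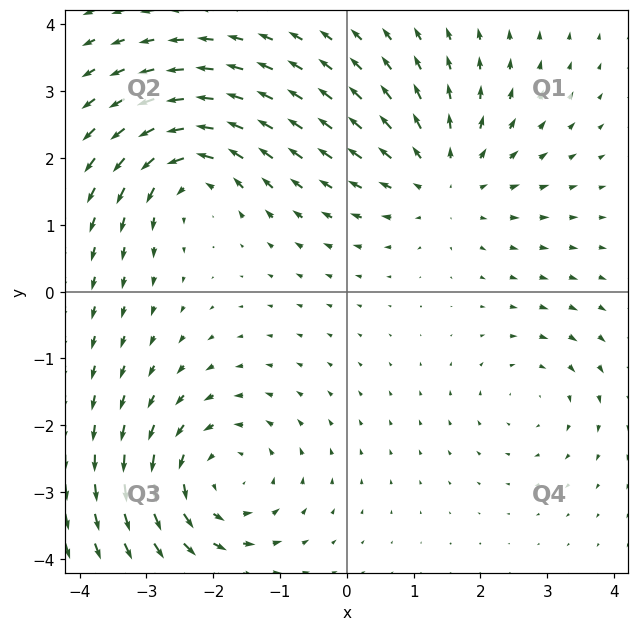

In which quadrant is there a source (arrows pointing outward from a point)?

The source sits at approximately (1.4, 1.7), which lies in quadrant Q1. The divergence there is about +4, positive as expected for a source.

Q1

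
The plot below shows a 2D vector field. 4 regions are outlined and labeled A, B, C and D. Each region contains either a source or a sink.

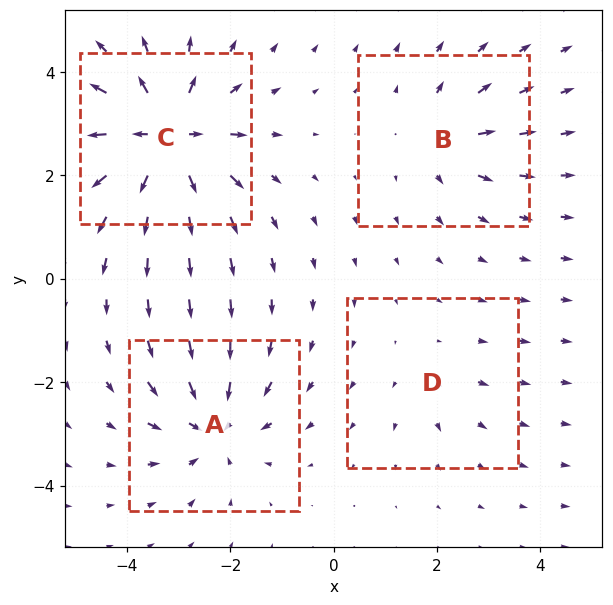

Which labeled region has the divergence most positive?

C

Divergence at each region's feature centre — A: about -5, B: about +4, C: about +8, D: about +2. Region C is most positive.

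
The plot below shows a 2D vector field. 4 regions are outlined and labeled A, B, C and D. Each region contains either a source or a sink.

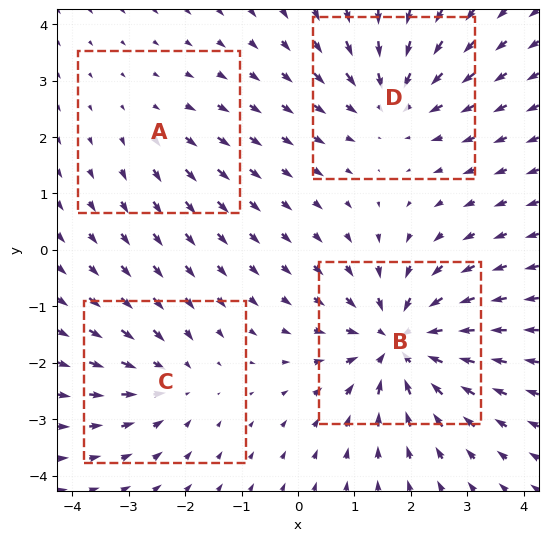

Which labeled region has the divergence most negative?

Divergence at each region's feature centre — A: about +2, B: about -7, C: about -3, D: about -5. Region B is most negative.

B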